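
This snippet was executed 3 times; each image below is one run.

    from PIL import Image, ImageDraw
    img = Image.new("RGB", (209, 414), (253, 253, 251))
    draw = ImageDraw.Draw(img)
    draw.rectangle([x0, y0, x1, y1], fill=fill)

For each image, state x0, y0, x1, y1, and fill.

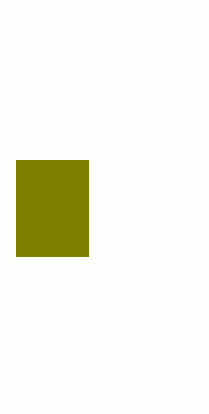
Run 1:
x0 = 16, y0 = 160, x1 = 88, y1 = 256, fill = 'olive'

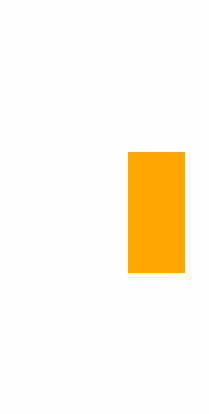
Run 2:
x0 = 128; y0 = 152; x1 = 184; y1 = 272; fill = 'orange'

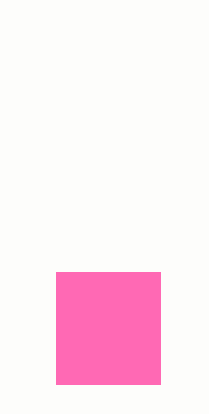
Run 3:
x0 = 56; y0 = 272; x1 = 160; y1 = 384; fill = 'hotpink'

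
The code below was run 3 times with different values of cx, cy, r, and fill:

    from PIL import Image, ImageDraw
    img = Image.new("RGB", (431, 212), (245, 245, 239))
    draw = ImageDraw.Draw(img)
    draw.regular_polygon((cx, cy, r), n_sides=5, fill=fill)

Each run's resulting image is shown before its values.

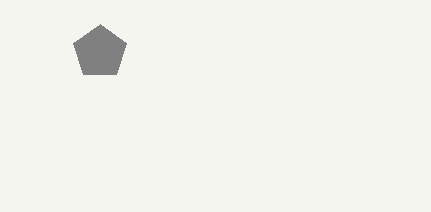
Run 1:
cx = 100
cy = 52
r = 28
fill = 'gray'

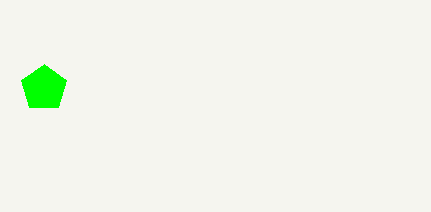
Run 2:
cx = 44; cy = 88; r = 24; fill = 'lime'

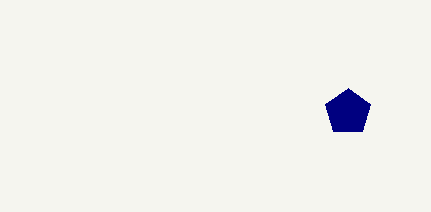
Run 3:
cx = 348, cy = 112, r = 24, fill = 'navy'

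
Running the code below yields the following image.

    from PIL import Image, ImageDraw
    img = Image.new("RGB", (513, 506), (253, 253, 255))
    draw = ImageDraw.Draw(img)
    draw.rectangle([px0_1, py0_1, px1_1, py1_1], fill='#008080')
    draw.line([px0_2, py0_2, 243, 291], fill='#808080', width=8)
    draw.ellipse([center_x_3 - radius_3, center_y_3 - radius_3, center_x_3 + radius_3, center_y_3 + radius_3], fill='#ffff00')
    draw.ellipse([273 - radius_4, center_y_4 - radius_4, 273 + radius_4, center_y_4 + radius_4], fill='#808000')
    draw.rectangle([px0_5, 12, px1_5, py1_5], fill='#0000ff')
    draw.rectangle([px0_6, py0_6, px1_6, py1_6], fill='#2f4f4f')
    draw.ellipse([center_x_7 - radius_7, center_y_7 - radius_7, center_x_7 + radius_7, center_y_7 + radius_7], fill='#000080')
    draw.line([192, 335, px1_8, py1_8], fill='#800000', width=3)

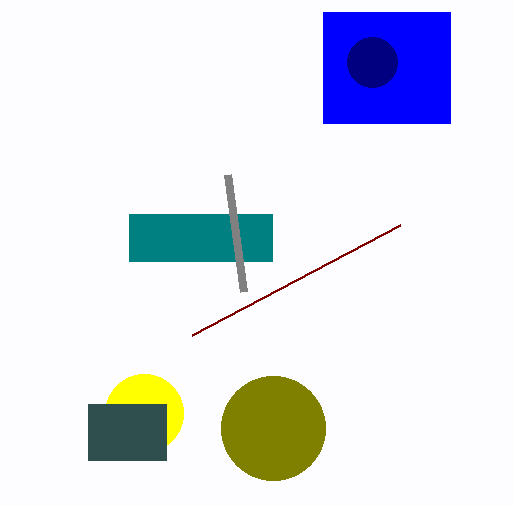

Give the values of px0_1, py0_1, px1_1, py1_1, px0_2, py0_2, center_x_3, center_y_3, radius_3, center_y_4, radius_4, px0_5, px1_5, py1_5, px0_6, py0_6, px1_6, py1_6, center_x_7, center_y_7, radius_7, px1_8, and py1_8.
px0_1 = 129
py0_1 = 214
px1_1 = 272
py1_1 = 261
px0_2 = 227
py0_2 = 174
center_x_3 = 144
center_y_3 = 413
radius_3 = 39
center_y_4 = 428
radius_4 = 52
px0_5 = 323
px1_5 = 450
py1_5 = 123
px0_6 = 88
py0_6 = 404
px1_6 = 166
py1_6 = 460
center_x_7 = 372
center_y_7 = 62
radius_7 = 25
px1_8 = 400
py1_8 = 225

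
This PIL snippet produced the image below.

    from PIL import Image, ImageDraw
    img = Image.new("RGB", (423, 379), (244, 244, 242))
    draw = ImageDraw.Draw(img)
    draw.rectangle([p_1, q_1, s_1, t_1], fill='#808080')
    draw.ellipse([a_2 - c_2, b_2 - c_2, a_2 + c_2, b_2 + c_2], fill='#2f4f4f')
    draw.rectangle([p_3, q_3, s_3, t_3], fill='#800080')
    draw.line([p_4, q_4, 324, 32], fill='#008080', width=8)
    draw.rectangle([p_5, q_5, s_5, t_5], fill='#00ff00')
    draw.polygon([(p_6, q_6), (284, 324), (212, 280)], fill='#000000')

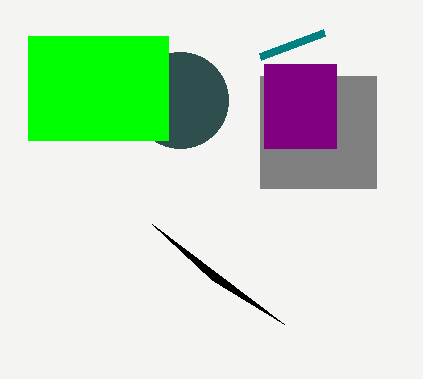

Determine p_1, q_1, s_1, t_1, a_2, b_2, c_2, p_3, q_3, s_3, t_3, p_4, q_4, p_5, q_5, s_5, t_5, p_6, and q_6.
p_1 = 260; q_1 = 76; s_1 = 376; t_1 = 188; a_2 = 180; b_2 = 100; c_2 = 48; p_3 = 264; q_3 = 64; s_3 = 336; t_3 = 148; p_4 = 260; q_4 = 56; p_5 = 28; q_5 = 36; s_5 = 168; t_5 = 140; p_6 = 152; q_6 = 224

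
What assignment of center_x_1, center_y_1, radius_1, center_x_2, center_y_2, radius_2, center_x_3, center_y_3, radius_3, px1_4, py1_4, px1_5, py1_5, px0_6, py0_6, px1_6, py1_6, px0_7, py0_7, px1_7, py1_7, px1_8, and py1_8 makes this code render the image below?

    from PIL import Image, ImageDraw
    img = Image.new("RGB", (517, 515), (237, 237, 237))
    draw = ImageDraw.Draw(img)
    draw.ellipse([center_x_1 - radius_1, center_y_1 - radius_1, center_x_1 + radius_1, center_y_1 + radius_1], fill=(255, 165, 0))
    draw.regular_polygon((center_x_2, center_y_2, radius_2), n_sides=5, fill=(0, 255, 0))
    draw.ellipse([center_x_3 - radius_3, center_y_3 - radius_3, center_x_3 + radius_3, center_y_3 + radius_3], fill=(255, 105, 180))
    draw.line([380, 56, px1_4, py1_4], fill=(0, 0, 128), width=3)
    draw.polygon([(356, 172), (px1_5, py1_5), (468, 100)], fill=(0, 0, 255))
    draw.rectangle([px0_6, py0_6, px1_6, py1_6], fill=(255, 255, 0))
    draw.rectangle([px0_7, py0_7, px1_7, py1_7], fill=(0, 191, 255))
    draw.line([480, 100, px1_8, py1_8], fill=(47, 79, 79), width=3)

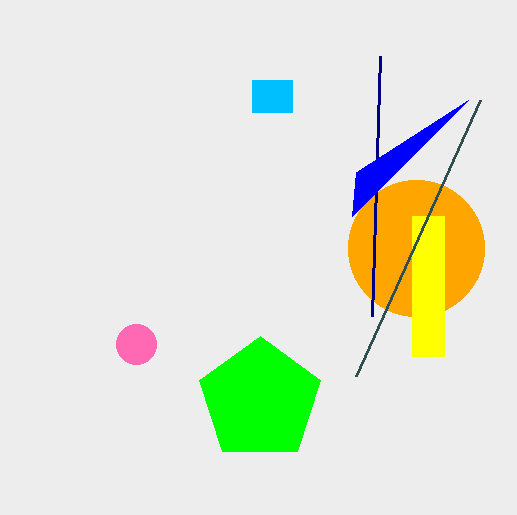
center_x_1 = 416
center_y_1 = 248
radius_1 = 68
center_x_2 = 260
center_y_2 = 400
radius_2 = 64
center_x_3 = 136
center_y_3 = 344
radius_3 = 20
px1_4 = 372
py1_4 = 316
px1_5 = 352
py1_5 = 216
px0_6 = 412
py0_6 = 216
px1_6 = 444
py1_6 = 356
px0_7 = 252
py0_7 = 80
px1_7 = 292
py1_7 = 112
px1_8 = 356
py1_8 = 376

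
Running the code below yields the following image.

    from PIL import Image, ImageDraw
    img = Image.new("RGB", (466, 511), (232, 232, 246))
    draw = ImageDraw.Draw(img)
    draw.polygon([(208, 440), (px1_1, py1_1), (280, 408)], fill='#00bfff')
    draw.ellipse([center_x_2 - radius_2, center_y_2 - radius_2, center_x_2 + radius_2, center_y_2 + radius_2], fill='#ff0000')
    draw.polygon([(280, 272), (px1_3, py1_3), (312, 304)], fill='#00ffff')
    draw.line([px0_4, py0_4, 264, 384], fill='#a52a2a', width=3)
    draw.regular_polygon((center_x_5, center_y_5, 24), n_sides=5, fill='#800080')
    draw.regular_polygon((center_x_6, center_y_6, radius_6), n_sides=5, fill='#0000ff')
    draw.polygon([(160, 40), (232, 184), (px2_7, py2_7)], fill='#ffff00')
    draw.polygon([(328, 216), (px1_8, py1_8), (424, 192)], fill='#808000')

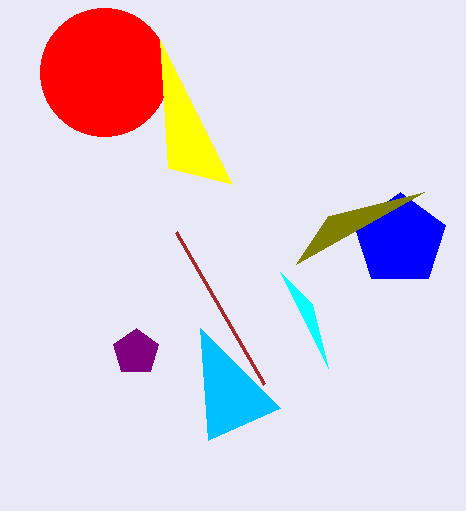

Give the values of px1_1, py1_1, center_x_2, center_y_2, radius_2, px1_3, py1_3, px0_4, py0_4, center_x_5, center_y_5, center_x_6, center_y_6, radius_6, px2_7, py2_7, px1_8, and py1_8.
px1_1 = 200, py1_1 = 328, center_x_2 = 104, center_y_2 = 72, radius_2 = 64, px1_3 = 328, py1_3 = 368, px0_4 = 176, py0_4 = 232, center_x_5 = 136, center_y_5 = 352, center_x_6 = 400, center_y_6 = 240, radius_6 = 48, px2_7 = 168, py2_7 = 168, px1_8 = 296, py1_8 = 264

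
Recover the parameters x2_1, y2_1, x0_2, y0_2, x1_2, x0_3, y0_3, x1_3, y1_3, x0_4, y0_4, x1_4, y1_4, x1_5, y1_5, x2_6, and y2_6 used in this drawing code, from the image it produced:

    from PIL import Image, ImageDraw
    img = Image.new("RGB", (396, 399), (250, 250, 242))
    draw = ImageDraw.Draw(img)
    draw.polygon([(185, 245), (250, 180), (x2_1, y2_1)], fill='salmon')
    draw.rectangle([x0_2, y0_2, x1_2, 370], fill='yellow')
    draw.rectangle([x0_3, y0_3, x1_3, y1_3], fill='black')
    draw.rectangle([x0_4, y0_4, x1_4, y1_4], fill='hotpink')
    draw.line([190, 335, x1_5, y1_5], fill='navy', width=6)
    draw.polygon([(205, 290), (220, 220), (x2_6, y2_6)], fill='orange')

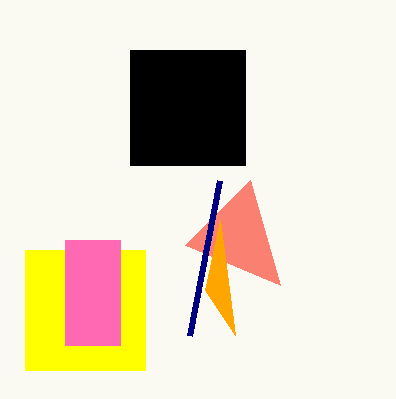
x2_1 = 280; y2_1 = 285; x0_2 = 25; y0_2 = 250; x1_2 = 145; x0_3 = 130; y0_3 = 50; x1_3 = 245; y1_3 = 165; x0_4 = 65; y0_4 = 240; x1_4 = 120; y1_4 = 345; x1_5 = 220; y1_5 = 180; x2_6 = 235; y2_6 = 335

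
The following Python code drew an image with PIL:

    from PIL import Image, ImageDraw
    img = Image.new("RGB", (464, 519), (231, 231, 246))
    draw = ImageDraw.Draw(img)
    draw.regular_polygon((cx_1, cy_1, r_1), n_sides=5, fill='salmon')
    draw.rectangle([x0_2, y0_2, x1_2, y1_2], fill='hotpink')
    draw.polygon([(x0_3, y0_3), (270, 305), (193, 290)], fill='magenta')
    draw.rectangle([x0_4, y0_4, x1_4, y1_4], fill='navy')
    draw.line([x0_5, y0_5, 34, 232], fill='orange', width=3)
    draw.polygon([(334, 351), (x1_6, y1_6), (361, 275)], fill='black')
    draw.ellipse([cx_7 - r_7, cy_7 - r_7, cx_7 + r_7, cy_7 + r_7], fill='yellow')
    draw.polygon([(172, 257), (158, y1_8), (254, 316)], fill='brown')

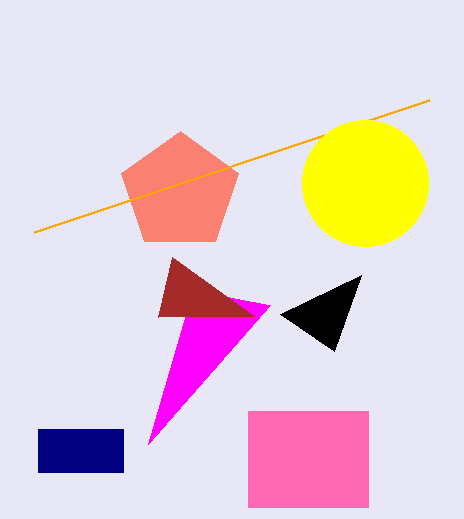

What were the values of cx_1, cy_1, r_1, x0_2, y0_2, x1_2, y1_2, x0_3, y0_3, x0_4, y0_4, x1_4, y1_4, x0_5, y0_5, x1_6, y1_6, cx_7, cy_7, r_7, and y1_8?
cx_1 = 180
cy_1 = 192
r_1 = 61
x0_2 = 248
y0_2 = 411
x1_2 = 368
y1_2 = 507
x0_3 = 148
y0_3 = 444
x0_4 = 38
y0_4 = 429
x1_4 = 123
y1_4 = 472
x0_5 = 429
y0_5 = 100
x1_6 = 280
y1_6 = 314
cx_7 = 365
cy_7 = 183
r_7 = 63
y1_8 = 317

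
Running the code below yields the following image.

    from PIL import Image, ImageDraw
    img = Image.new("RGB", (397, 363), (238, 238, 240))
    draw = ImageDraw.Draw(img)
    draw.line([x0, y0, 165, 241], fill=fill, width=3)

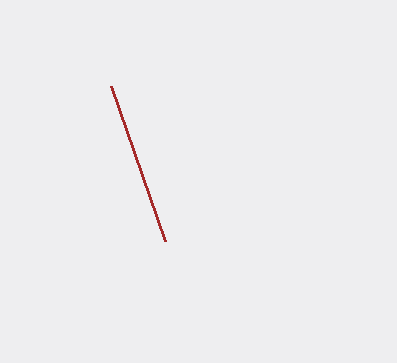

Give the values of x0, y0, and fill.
x0 = 111; y0 = 86; fill = 'brown'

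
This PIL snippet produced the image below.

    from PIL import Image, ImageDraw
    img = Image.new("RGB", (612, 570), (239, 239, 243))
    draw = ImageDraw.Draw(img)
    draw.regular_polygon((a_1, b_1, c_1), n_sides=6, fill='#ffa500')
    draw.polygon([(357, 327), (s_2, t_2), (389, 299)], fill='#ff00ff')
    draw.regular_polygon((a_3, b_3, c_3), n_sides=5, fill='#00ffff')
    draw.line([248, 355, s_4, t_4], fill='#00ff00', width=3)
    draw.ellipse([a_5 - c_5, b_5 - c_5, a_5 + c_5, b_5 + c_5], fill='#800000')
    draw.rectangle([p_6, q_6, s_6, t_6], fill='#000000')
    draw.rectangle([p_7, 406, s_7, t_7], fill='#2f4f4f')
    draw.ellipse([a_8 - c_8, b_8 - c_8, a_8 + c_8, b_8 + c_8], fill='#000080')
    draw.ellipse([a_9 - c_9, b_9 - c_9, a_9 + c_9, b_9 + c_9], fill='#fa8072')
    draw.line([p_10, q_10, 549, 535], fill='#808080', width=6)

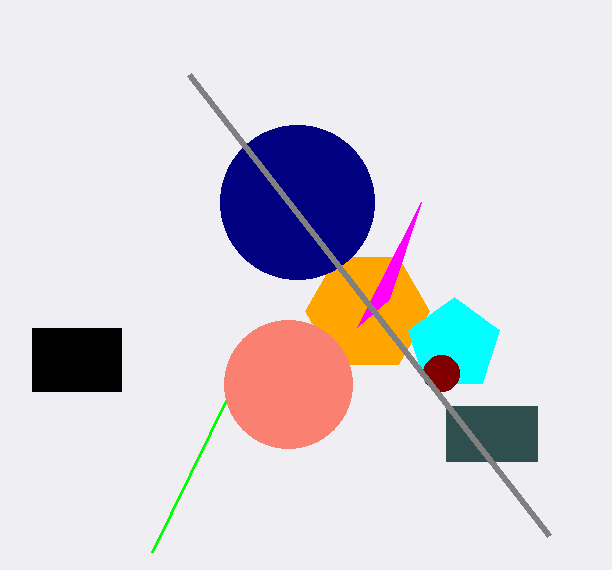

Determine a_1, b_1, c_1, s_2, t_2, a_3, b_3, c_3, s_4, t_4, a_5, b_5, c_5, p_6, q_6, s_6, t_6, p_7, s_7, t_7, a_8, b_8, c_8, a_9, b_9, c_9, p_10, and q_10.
a_1 = 367, b_1 = 311, c_1 = 62, s_2 = 421, t_2 = 202, a_3 = 454, b_3 = 345, c_3 = 48, s_4 = 152, t_4 = 552, a_5 = 441, b_5 = 373, c_5 = 18, p_6 = 32, q_6 = 328, s_6 = 121, t_6 = 391, p_7 = 446, s_7 = 537, t_7 = 461, a_8 = 297, b_8 = 202, c_8 = 77, a_9 = 288, b_9 = 384, c_9 = 64, p_10 = 189, q_10 = 74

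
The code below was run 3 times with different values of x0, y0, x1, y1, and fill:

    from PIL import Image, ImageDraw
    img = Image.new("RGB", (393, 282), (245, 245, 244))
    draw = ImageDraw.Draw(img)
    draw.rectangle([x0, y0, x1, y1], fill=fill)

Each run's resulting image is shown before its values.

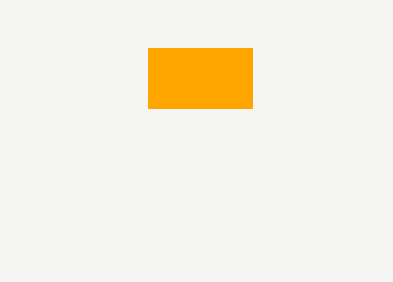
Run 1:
x0 = 148; y0 = 48; x1 = 252; y1 = 108; fill = 'orange'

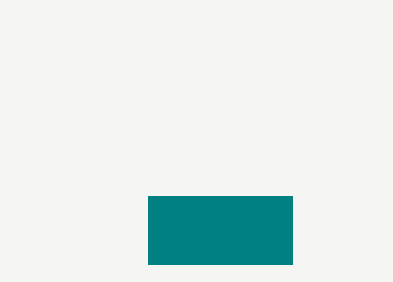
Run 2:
x0 = 148, y0 = 196, x1 = 292, y1 = 264, fill = 'teal'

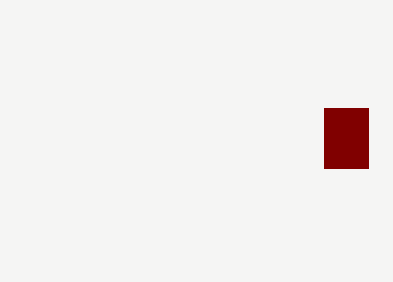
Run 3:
x0 = 324; y0 = 108; x1 = 368; y1 = 168; fill = 'maroon'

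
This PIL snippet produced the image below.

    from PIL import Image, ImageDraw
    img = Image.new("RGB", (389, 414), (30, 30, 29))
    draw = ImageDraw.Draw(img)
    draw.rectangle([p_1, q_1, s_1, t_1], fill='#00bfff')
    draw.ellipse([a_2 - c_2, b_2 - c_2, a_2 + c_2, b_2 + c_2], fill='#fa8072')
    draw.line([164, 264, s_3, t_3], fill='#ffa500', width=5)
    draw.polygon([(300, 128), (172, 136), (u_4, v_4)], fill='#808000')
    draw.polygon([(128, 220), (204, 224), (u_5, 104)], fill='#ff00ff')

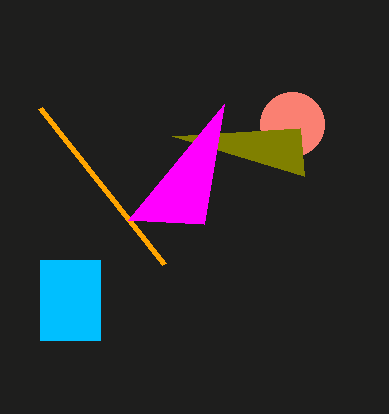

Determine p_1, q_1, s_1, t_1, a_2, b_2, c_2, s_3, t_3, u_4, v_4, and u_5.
p_1 = 40; q_1 = 260; s_1 = 100; t_1 = 340; a_2 = 292; b_2 = 124; c_2 = 32; s_3 = 40; t_3 = 108; u_4 = 304; v_4 = 176; u_5 = 224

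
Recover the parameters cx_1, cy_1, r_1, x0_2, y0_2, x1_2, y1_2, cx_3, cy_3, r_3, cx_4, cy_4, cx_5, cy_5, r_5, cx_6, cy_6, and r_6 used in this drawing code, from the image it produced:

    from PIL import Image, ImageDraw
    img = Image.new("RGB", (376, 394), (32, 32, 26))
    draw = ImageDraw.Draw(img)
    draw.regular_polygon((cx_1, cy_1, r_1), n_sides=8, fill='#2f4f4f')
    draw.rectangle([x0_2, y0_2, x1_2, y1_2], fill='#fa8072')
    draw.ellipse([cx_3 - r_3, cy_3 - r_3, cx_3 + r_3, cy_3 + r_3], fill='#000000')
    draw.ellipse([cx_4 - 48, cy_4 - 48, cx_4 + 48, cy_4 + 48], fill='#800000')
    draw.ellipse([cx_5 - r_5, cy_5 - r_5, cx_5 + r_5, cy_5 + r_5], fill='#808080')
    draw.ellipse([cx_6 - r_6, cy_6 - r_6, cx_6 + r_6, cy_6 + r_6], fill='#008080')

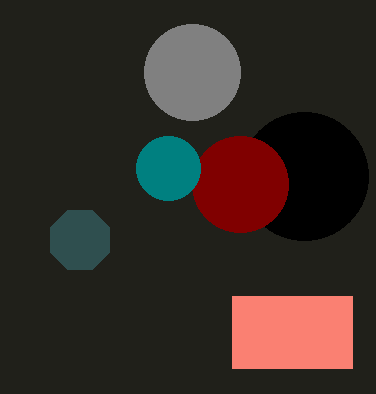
cx_1 = 80; cy_1 = 240; r_1 = 32; x0_2 = 232; y0_2 = 296; x1_2 = 352; y1_2 = 368; cx_3 = 304; cy_3 = 176; r_3 = 64; cx_4 = 240; cy_4 = 184; cx_5 = 192; cy_5 = 72; r_5 = 48; cx_6 = 168; cy_6 = 168; r_6 = 32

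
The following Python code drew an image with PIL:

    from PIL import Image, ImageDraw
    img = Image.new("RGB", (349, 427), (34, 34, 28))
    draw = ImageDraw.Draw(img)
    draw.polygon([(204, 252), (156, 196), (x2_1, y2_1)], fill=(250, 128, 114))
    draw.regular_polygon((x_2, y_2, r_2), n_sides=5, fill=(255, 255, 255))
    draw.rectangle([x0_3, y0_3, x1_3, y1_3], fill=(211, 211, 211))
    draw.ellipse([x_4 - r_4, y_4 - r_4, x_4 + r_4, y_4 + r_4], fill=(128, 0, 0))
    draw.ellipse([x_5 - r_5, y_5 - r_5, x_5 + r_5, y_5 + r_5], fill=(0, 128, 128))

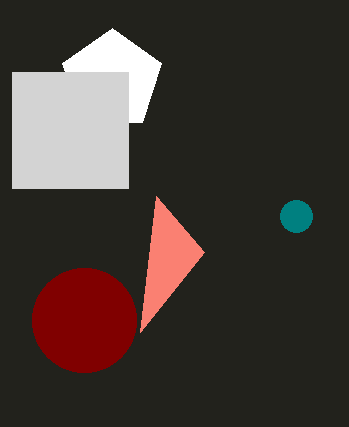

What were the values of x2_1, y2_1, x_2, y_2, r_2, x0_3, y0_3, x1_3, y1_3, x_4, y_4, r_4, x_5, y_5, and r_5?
x2_1 = 140, y2_1 = 332, x_2 = 112, y_2 = 80, r_2 = 52, x0_3 = 12, y0_3 = 72, x1_3 = 128, y1_3 = 188, x_4 = 84, y_4 = 320, r_4 = 52, x_5 = 296, y_5 = 216, r_5 = 16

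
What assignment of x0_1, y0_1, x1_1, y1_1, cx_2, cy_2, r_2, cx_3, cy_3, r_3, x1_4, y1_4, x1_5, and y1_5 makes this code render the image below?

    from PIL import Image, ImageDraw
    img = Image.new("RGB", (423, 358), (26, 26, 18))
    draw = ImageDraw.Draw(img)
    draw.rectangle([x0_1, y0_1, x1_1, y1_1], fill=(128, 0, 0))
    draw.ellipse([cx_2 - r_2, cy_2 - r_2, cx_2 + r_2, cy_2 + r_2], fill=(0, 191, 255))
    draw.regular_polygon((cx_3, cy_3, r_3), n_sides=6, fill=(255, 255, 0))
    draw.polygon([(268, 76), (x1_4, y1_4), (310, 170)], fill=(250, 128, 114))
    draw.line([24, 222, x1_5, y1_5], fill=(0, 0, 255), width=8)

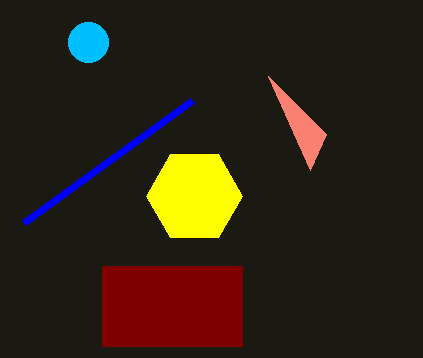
x0_1 = 102, y0_1 = 266, x1_1 = 242, y1_1 = 346, cx_2 = 88, cy_2 = 42, r_2 = 20, cx_3 = 194, cy_3 = 196, r_3 = 48, x1_4 = 326, y1_4 = 134, x1_5 = 192, y1_5 = 100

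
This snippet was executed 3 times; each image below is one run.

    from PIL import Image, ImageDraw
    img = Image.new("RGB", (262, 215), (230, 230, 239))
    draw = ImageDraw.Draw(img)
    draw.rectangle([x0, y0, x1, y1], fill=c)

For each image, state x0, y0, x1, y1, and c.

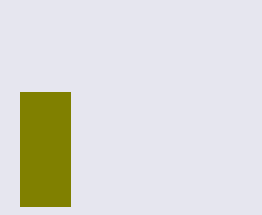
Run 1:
x0 = 20
y0 = 92
x1 = 70
y1 = 206
c = 'olive'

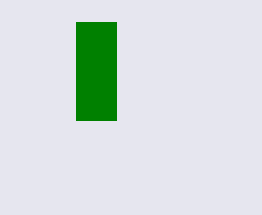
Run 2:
x0 = 76; y0 = 22; x1 = 116; y1 = 120; c = 'green'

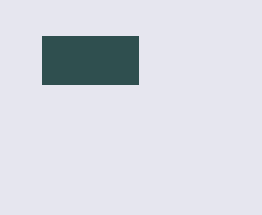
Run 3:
x0 = 42; y0 = 36; x1 = 138; y1 = 84; c = 'darkslategray'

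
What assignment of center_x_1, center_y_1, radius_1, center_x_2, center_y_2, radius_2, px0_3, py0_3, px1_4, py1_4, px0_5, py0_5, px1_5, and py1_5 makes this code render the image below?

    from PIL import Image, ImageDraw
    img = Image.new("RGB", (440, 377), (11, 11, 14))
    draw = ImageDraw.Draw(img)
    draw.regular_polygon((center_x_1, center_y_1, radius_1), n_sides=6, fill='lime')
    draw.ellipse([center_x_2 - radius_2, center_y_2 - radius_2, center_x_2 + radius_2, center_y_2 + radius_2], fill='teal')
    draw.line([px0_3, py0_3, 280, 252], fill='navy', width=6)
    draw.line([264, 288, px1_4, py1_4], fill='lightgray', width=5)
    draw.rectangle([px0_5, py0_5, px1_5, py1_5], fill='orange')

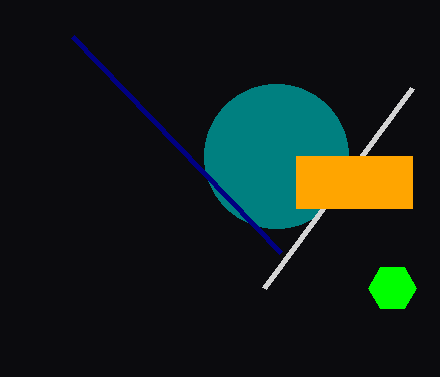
center_x_1 = 392
center_y_1 = 288
radius_1 = 24
center_x_2 = 276
center_y_2 = 156
radius_2 = 72
px0_3 = 72
py0_3 = 36
px1_4 = 412
py1_4 = 88
px0_5 = 296
py0_5 = 156
px1_5 = 412
py1_5 = 208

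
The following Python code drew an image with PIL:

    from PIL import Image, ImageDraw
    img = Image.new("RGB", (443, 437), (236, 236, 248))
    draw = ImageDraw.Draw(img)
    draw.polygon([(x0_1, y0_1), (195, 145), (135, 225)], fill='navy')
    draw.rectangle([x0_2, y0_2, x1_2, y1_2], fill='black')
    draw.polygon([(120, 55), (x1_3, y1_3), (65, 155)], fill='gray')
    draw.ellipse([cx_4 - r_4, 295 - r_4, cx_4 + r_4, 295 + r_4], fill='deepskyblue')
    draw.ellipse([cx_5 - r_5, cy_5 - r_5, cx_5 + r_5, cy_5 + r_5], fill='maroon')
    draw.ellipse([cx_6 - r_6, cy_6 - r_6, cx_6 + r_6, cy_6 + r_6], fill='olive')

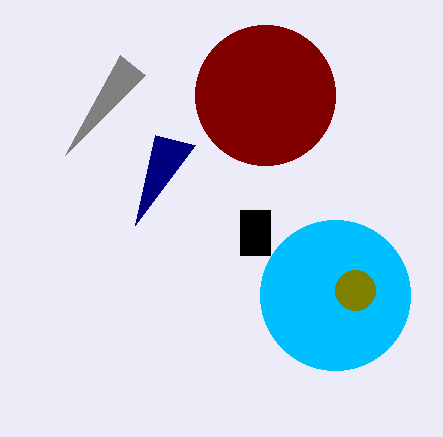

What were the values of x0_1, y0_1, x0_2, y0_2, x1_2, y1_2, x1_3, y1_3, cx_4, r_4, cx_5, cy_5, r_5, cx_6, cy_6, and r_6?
x0_1 = 155; y0_1 = 135; x0_2 = 240; y0_2 = 210; x1_2 = 270; y1_2 = 255; x1_3 = 145; y1_3 = 75; cx_4 = 335; r_4 = 75; cx_5 = 265; cy_5 = 95; r_5 = 70; cx_6 = 355; cy_6 = 290; r_6 = 20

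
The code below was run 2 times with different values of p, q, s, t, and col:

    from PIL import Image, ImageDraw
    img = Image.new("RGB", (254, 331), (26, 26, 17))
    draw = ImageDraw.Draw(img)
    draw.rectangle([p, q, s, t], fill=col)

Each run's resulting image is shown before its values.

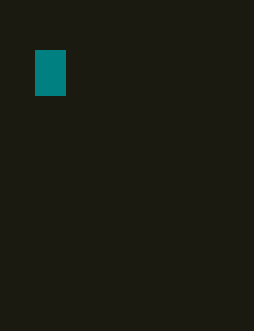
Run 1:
p = 35, q = 50, s = 65, t = 95, col = 'teal'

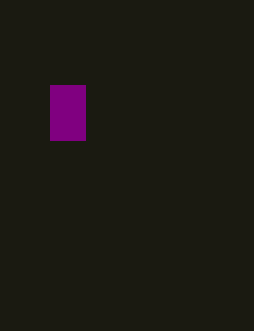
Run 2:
p = 50
q = 85
s = 85
t = 140
col = 'purple'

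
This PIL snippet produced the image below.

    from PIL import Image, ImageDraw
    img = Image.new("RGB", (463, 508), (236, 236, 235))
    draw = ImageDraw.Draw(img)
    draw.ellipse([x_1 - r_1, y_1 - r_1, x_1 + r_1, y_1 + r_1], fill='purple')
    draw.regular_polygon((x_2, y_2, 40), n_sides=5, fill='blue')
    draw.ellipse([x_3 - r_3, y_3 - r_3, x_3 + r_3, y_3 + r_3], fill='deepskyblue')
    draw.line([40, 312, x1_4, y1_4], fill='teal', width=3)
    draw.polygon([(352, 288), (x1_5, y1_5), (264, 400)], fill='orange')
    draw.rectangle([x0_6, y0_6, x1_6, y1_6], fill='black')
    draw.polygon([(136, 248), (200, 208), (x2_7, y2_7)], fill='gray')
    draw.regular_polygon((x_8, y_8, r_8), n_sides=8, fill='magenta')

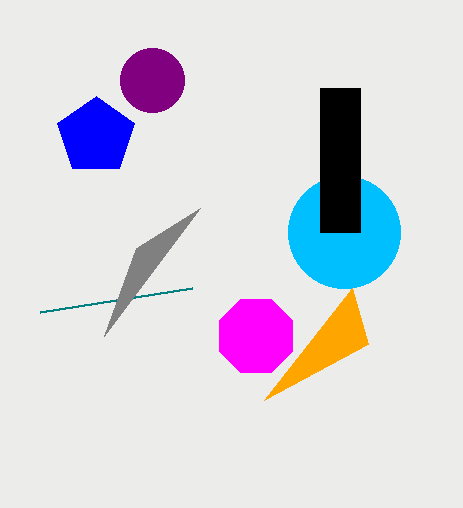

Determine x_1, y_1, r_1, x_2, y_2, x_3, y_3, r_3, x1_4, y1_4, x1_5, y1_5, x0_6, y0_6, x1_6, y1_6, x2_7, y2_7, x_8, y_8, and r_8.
x_1 = 152, y_1 = 80, r_1 = 32, x_2 = 96, y_2 = 136, x_3 = 344, y_3 = 232, r_3 = 56, x1_4 = 192, y1_4 = 288, x1_5 = 368, y1_5 = 344, x0_6 = 320, y0_6 = 88, x1_6 = 360, y1_6 = 232, x2_7 = 104, y2_7 = 336, x_8 = 256, y_8 = 336, r_8 = 40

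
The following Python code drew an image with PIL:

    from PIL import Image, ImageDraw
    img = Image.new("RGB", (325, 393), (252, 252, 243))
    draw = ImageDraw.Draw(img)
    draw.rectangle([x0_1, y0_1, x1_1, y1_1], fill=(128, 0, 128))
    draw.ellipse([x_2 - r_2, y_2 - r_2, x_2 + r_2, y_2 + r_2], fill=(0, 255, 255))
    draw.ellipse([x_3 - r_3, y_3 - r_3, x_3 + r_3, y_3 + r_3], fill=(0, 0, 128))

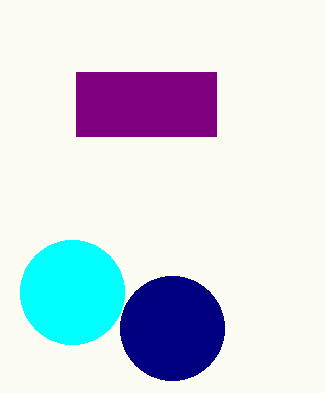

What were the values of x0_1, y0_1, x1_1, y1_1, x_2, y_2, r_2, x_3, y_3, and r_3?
x0_1 = 76
y0_1 = 72
x1_1 = 216
y1_1 = 136
x_2 = 72
y_2 = 292
r_2 = 52
x_3 = 172
y_3 = 328
r_3 = 52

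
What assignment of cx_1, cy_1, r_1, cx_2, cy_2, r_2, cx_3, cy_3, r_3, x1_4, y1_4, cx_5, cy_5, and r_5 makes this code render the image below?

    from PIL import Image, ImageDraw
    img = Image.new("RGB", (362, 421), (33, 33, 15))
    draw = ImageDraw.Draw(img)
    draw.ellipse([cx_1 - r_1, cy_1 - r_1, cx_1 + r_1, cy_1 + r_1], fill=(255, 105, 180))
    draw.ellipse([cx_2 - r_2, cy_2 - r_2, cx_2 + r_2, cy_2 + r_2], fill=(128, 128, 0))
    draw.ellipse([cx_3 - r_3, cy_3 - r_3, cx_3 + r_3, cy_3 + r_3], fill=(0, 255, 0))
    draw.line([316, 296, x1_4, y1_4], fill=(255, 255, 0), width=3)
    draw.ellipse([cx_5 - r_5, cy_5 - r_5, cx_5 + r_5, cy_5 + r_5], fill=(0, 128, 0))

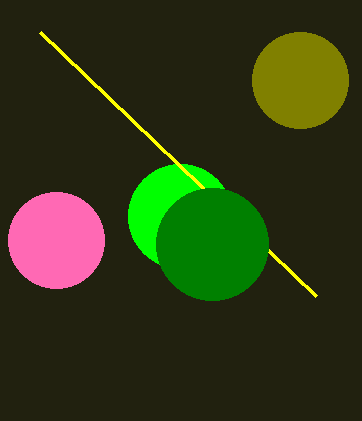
cx_1 = 56
cy_1 = 240
r_1 = 48
cx_2 = 300
cy_2 = 80
r_2 = 48
cx_3 = 180
cy_3 = 216
r_3 = 52
x1_4 = 40
y1_4 = 32
cx_5 = 212
cy_5 = 244
r_5 = 56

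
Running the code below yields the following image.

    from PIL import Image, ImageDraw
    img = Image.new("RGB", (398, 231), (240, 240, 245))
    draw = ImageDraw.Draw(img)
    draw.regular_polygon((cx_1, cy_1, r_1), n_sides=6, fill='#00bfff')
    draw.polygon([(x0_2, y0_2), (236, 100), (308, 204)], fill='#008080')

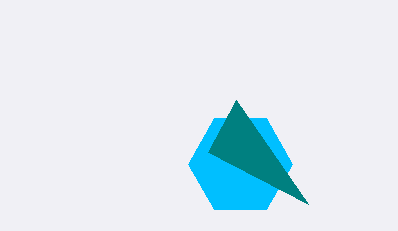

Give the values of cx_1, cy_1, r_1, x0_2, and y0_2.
cx_1 = 240, cy_1 = 164, r_1 = 52, x0_2 = 208, y0_2 = 152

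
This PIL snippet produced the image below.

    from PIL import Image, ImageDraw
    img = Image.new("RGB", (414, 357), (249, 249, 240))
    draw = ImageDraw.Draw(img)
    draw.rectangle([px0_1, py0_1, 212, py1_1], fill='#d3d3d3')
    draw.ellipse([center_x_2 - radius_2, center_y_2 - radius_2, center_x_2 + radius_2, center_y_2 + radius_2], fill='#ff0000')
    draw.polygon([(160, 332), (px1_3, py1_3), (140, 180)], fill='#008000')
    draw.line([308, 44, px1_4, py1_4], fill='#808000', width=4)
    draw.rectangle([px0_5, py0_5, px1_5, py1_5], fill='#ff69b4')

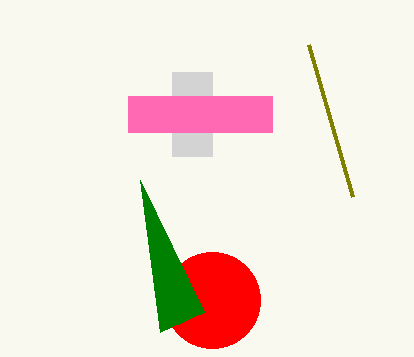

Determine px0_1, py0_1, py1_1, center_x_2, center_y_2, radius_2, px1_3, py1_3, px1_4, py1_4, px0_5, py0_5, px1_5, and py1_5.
px0_1 = 172, py0_1 = 72, py1_1 = 156, center_x_2 = 212, center_y_2 = 300, radius_2 = 48, px1_3 = 204, py1_3 = 312, px1_4 = 352, py1_4 = 196, px0_5 = 128, py0_5 = 96, px1_5 = 272, py1_5 = 132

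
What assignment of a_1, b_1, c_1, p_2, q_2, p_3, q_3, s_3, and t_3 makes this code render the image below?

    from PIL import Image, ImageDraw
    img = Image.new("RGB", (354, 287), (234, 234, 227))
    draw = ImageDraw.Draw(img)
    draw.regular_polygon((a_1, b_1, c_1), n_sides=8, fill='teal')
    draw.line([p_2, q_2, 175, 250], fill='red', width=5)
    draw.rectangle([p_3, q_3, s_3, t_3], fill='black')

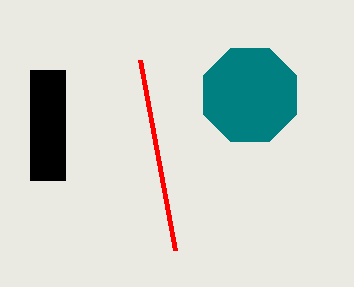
a_1 = 250; b_1 = 95; c_1 = 50; p_2 = 140; q_2 = 60; p_3 = 30; q_3 = 70; s_3 = 65; t_3 = 180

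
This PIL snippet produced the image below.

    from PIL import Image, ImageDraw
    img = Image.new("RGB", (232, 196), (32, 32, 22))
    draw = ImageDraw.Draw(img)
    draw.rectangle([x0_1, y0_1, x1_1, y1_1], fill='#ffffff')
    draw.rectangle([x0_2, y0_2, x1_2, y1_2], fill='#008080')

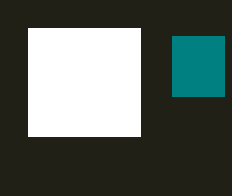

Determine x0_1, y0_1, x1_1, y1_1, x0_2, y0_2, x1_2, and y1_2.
x0_1 = 28
y0_1 = 28
x1_1 = 140
y1_1 = 136
x0_2 = 172
y0_2 = 36
x1_2 = 224
y1_2 = 96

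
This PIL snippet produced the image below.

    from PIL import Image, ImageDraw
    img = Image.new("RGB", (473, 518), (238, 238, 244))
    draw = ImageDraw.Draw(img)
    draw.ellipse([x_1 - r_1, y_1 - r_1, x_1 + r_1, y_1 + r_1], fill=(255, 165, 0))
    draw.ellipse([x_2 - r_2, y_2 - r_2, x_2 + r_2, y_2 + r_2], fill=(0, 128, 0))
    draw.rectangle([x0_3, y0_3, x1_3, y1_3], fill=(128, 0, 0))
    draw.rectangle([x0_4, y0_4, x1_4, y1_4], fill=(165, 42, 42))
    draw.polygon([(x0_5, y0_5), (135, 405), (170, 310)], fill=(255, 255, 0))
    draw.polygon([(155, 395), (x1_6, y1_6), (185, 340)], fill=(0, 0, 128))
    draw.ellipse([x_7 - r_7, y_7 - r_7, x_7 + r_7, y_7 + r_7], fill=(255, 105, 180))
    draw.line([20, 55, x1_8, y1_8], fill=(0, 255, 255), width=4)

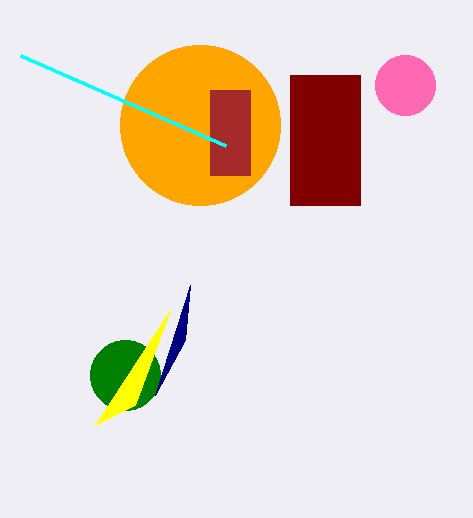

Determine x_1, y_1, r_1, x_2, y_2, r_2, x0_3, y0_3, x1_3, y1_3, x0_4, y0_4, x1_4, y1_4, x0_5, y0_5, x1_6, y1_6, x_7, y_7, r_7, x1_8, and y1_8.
x_1 = 200; y_1 = 125; r_1 = 80; x_2 = 125; y_2 = 375; r_2 = 35; x0_3 = 290; y0_3 = 75; x1_3 = 360; y1_3 = 205; x0_4 = 210; y0_4 = 90; x1_4 = 250; y1_4 = 175; x0_5 = 95; y0_5 = 425; x1_6 = 190; y1_6 = 285; x_7 = 405; y_7 = 85; r_7 = 30; x1_8 = 225; y1_8 = 145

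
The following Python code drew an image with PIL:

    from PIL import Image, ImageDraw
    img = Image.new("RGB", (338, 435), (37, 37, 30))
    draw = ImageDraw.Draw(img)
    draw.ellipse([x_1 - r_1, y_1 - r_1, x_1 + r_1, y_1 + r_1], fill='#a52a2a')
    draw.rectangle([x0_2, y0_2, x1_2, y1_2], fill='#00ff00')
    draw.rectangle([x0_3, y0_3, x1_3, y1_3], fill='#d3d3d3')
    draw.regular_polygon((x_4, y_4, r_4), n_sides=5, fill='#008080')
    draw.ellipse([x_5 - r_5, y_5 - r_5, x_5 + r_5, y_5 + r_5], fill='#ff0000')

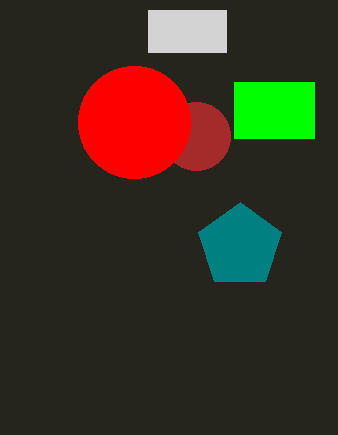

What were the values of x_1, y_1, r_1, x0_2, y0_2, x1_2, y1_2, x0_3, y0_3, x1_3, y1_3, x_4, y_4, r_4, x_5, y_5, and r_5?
x_1 = 196, y_1 = 136, r_1 = 34, x0_2 = 234, y0_2 = 82, x1_2 = 314, y1_2 = 138, x0_3 = 148, y0_3 = 10, x1_3 = 226, y1_3 = 52, x_4 = 240, y_4 = 246, r_4 = 44, x_5 = 134, y_5 = 122, r_5 = 56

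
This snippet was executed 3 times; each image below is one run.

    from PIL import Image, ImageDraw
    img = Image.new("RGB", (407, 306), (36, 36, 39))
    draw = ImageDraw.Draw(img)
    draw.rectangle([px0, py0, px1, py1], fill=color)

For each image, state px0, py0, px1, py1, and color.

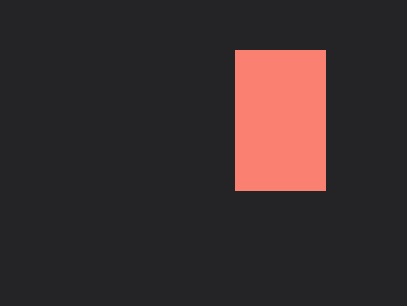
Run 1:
px0 = 235, py0 = 50, px1 = 325, py1 = 190, color = 'salmon'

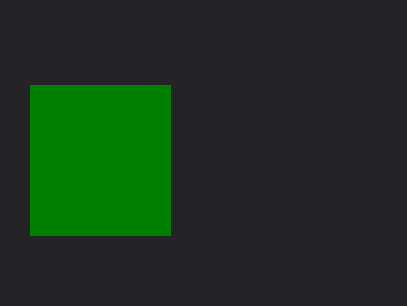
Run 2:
px0 = 30
py0 = 85
px1 = 170
py1 = 235
color = 'green'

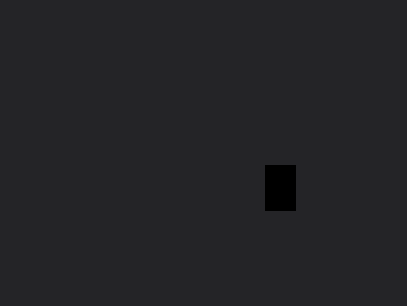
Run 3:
px0 = 265, py0 = 165, px1 = 295, py1 = 210, color = 'black'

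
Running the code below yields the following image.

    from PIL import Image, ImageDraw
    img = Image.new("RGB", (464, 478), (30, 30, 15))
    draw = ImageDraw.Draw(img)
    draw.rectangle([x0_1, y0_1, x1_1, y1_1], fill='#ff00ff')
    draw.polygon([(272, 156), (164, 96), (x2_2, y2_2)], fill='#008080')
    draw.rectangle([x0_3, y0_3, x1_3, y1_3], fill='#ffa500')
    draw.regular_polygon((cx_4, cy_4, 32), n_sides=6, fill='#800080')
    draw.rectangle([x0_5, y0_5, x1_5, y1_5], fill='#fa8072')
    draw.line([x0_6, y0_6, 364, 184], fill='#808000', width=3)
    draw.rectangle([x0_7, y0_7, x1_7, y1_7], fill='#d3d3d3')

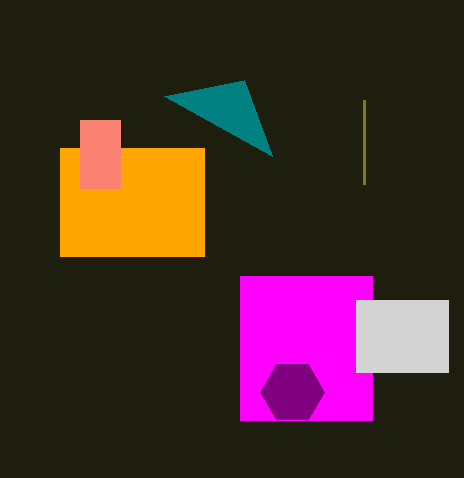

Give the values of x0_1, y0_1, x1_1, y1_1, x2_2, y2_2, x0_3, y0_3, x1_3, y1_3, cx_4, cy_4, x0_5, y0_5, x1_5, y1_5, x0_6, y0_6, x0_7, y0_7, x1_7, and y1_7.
x0_1 = 240; y0_1 = 276; x1_1 = 372; y1_1 = 420; x2_2 = 244; y2_2 = 80; x0_3 = 60; y0_3 = 148; x1_3 = 204; y1_3 = 256; cx_4 = 292; cy_4 = 392; x0_5 = 80; y0_5 = 120; x1_5 = 120; y1_5 = 188; x0_6 = 364; y0_6 = 100; x0_7 = 356; y0_7 = 300; x1_7 = 448; y1_7 = 372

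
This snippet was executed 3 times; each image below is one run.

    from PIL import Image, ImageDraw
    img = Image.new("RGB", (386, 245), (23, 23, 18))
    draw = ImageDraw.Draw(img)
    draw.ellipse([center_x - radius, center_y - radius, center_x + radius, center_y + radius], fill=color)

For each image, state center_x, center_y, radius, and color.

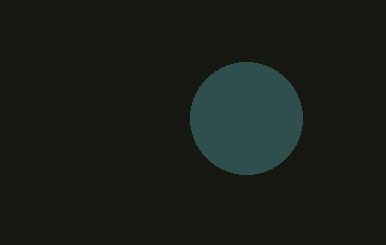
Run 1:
center_x = 246
center_y = 118
radius = 56
color = 'darkslategray'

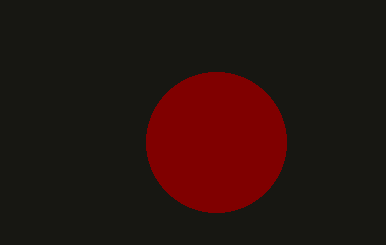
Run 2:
center_x = 216
center_y = 142
radius = 70
color = 'maroon'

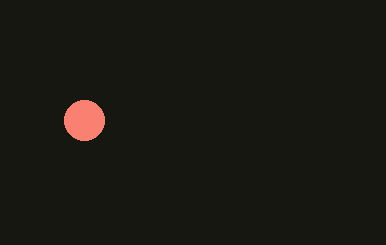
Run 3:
center_x = 84, center_y = 120, radius = 20, color = 'salmon'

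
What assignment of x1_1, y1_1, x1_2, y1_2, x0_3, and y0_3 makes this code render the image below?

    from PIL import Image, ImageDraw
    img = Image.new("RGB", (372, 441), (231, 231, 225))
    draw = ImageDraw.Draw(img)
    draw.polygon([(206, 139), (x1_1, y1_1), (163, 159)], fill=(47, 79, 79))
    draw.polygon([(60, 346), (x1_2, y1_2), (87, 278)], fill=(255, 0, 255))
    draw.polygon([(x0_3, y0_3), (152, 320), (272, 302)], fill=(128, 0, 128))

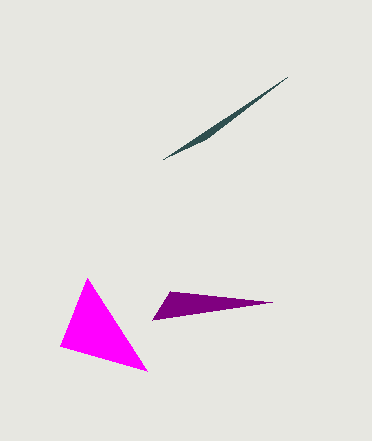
x1_1 = 287
y1_1 = 77
x1_2 = 147
y1_2 = 371
x0_3 = 170
y0_3 = 291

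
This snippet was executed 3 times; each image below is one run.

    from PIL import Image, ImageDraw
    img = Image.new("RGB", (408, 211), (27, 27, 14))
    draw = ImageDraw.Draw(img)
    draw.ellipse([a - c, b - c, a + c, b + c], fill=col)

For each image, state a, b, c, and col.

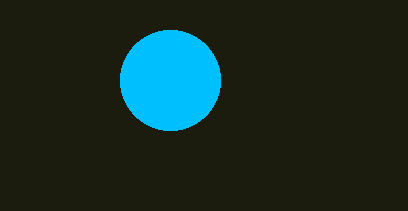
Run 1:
a = 170
b = 80
c = 50
col = 'deepskyblue'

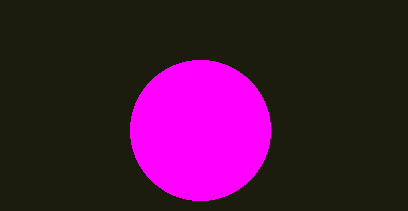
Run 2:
a = 200; b = 130; c = 70; col = 'magenta'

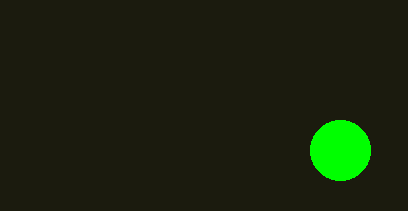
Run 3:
a = 340; b = 150; c = 30; col = 'lime'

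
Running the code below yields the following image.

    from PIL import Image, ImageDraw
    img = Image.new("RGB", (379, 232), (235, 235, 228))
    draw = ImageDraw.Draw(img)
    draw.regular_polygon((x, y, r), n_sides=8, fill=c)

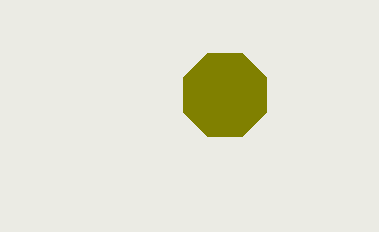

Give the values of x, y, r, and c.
x = 225; y = 95; r = 45; c = 'olive'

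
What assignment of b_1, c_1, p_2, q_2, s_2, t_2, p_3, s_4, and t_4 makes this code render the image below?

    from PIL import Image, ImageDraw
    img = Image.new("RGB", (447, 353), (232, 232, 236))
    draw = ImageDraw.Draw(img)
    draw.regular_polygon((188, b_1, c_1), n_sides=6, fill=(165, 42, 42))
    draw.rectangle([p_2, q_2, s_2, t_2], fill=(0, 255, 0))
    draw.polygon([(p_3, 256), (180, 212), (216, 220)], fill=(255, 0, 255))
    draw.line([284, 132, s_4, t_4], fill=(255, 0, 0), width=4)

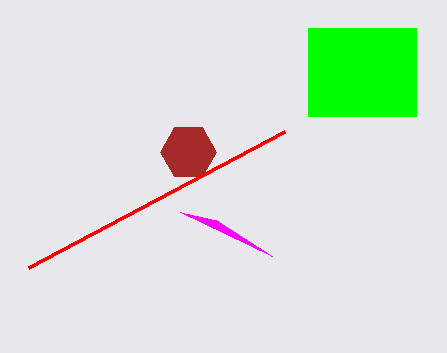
b_1 = 152; c_1 = 28; p_2 = 308; q_2 = 28; s_2 = 416; t_2 = 116; p_3 = 272; s_4 = 28; t_4 = 268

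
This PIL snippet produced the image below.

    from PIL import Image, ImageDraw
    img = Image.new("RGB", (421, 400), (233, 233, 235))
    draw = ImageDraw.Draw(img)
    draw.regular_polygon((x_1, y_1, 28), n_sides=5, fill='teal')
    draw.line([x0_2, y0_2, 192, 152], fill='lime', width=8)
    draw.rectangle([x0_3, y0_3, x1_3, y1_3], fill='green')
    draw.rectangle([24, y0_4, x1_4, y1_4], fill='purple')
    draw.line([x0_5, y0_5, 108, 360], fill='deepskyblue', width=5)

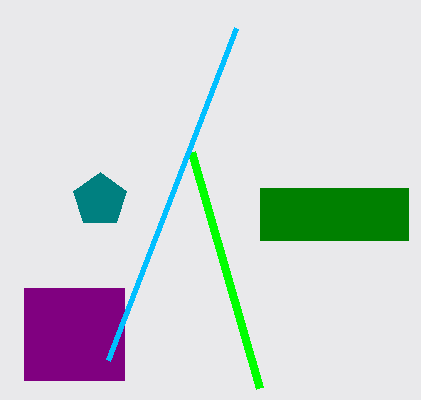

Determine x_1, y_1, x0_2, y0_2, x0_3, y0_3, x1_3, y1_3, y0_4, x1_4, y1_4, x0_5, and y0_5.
x_1 = 100
y_1 = 200
x0_2 = 260
y0_2 = 388
x0_3 = 260
y0_3 = 188
x1_3 = 408
y1_3 = 240
y0_4 = 288
x1_4 = 124
y1_4 = 380
x0_5 = 236
y0_5 = 28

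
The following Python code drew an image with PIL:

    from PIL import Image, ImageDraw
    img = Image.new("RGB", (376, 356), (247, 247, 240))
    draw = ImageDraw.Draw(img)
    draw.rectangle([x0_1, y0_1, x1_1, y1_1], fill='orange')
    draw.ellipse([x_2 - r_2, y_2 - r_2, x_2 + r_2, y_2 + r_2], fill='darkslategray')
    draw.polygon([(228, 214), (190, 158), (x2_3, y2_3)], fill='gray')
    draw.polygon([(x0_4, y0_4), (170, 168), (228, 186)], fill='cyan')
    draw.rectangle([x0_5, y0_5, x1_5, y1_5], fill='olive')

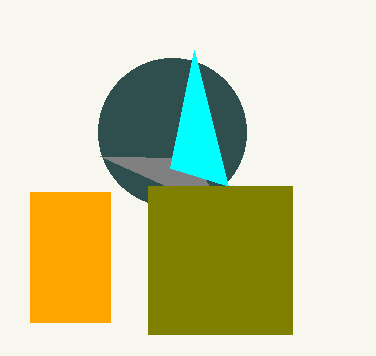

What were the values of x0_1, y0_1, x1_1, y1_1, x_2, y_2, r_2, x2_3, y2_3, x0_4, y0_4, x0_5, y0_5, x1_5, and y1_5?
x0_1 = 30; y0_1 = 192; x1_1 = 110; y1_1 = 322; x_2 = 172; y_2 = 132; r_2 = 74; x2_3 = 100; y2_3 = 156; x0_4 = 194; y0_4 = 50; x0_5 = 148; y0_5 = 186; x1_5 = 292; y1_5 = 334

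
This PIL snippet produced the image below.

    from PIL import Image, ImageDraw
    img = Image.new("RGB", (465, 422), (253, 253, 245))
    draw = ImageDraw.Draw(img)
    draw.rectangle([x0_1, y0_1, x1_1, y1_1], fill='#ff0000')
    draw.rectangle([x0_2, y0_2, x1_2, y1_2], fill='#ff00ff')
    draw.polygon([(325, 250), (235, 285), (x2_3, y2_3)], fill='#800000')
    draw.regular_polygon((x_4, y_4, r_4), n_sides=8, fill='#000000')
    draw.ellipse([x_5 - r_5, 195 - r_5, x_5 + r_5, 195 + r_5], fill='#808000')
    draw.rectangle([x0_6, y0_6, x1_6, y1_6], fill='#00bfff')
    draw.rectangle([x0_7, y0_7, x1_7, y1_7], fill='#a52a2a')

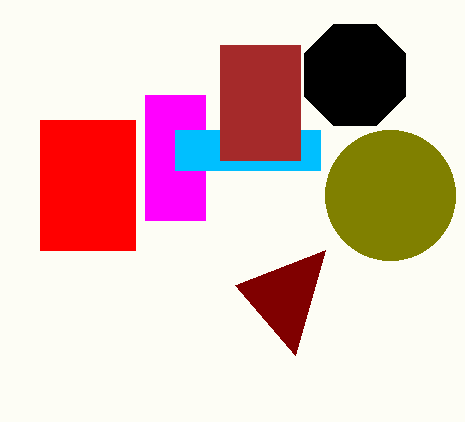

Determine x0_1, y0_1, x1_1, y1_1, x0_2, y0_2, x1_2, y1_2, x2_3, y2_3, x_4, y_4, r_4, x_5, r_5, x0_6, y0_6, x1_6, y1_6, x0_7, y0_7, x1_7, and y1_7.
x0_1 = 40
y0_1 = 120
x1_1 = 135
y1_1 = 250
x0_2 = 145
y0_2 = 95
x1_2 = 205
y1_2 = 220
x2_3 = 295
y2_3 = 355
x_4 = 355
y_4 = 75
r_4 = 55
x_5 = 390
r_5 = 65
x0_6 = 175
y0_6 = 130
x1_6 = 320
y1_6 = 170
x0_7 = 220
y0_7 = 45
x1_7 = 300
y1_7 = 160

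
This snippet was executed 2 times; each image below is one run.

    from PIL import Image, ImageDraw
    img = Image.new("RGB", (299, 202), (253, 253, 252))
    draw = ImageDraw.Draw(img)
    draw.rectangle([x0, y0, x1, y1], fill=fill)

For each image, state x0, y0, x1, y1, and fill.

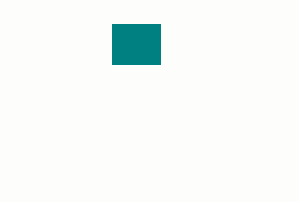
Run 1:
x0 = 112
y0 = 24
x1 = 160
y1 = 64
fill = 'teal'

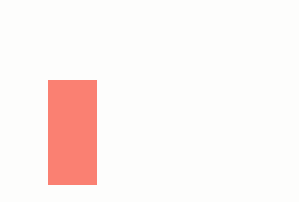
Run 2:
x0 = 48, y0 = 80, x1 = 96, y1 = 184, fill = 'salmon'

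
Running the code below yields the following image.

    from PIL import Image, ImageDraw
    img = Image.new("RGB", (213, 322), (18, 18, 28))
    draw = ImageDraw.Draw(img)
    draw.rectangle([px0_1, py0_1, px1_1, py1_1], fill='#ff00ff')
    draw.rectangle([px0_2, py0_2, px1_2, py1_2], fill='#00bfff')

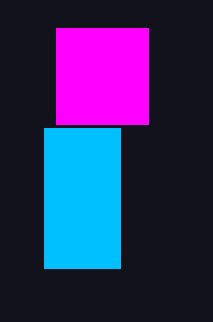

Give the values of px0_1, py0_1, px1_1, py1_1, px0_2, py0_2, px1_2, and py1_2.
px0_1 = 56
py0_1 = 28
px1_1 = 148
py1_1 = 124
px0_2 = 44
py0_2 = 128
px1_2 = 120
py1_2 = 268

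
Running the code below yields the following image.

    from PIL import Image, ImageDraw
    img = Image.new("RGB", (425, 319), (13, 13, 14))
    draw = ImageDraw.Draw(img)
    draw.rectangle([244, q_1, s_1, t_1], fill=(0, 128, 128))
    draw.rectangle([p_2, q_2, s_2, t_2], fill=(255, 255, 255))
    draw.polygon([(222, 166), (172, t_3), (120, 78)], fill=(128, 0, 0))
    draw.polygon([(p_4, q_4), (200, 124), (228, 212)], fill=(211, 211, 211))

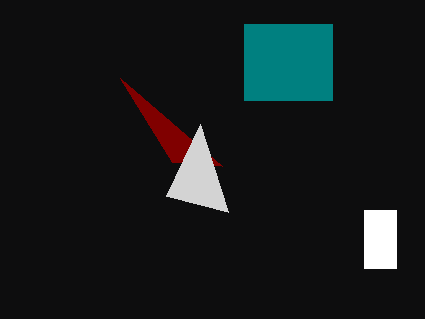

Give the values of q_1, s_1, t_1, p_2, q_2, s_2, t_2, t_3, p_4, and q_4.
q_1 = 24, s_1 = 332, t_1 = 100, p_2 = 364, q_2 = 210, s_2 = 396, t_2 = 268, t_3 = 162, p_4 = 166, q_4 = 196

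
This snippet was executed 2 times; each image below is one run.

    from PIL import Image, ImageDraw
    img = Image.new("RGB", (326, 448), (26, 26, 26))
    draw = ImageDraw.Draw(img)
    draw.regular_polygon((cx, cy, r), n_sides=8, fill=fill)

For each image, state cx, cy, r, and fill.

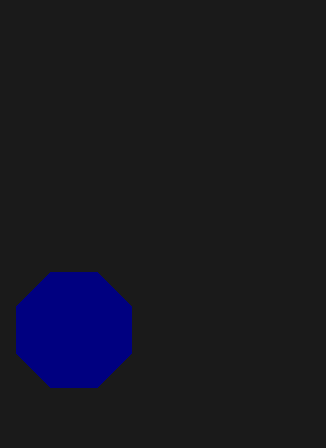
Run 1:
cx = 74, cy = 330, r = 62, fill = 'navy'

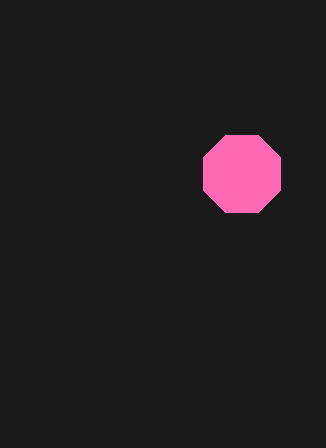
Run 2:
cx = 242
cy = 174
r = 42
fill = 'hotpink'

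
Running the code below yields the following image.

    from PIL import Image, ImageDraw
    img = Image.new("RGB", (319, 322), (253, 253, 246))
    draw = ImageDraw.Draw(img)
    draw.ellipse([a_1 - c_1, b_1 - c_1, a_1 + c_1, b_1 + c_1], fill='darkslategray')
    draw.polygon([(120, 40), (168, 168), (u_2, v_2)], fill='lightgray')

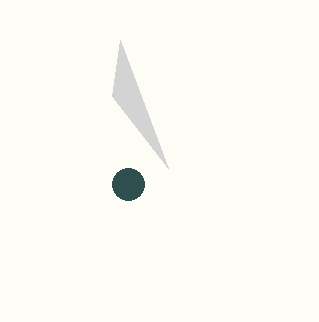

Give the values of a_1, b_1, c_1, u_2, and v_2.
a_1 = 128; b_1 = 184; c_1 = 16; u_2 = 112; v_2 = 96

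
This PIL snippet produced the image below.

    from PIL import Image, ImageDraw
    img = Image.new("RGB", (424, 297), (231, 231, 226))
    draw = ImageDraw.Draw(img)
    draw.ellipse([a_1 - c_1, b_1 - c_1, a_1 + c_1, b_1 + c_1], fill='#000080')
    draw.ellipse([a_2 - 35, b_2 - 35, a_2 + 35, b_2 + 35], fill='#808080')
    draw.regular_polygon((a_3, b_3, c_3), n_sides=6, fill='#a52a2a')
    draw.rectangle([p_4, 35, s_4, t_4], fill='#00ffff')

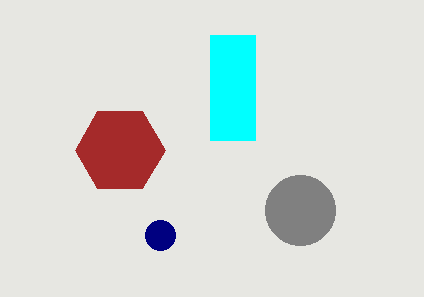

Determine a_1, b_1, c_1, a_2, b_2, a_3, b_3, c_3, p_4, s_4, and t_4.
a_1 = 160
b_1 = 235
c_1 = 15
a_2 = 300
b_2 = 210
a_3 = 120
b_3 = 150
c_3 = 45
p_4 = 210
s_4 = 255
t_4 = 140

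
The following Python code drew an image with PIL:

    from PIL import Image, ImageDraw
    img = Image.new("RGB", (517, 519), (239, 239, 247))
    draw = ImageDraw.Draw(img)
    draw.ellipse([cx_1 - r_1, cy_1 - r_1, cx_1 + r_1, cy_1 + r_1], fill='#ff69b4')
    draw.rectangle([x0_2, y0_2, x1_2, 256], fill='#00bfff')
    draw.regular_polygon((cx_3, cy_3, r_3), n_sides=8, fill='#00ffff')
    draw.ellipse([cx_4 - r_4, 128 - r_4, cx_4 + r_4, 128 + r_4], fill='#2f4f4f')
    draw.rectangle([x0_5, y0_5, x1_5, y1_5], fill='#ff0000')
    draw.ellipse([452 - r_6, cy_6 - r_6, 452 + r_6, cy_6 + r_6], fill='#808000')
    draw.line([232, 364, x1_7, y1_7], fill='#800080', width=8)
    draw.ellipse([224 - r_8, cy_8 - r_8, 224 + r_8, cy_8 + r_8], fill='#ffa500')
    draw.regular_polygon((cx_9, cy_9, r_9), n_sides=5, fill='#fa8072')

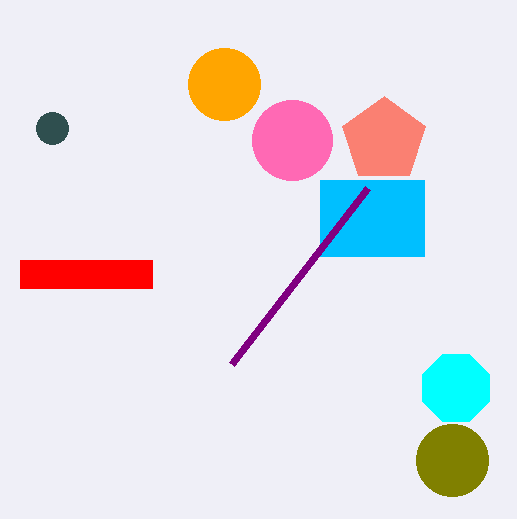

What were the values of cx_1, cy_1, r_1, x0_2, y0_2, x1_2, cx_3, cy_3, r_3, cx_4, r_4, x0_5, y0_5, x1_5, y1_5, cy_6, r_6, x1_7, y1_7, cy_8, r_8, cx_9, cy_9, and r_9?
cx_1 = 292, cy_1 = 140, r_1 = 40, x0_2 = 320, y0_2 = 180, x1_2 = 424, cx_3 = 456, cy_3 = 388, r_3 = 36, cx_4 = 52, r_4 = 16, x0_5 = 20, y0_5 = 260, x1_5 = 152, y1_5 = 288, cy_6 = 460, r_6 = 36, x1_7 = 368, y1_7 = 188, cy_8 = 84, r_8 = 36, cx_9 = 384, cy_9 = 140, r_9 = 44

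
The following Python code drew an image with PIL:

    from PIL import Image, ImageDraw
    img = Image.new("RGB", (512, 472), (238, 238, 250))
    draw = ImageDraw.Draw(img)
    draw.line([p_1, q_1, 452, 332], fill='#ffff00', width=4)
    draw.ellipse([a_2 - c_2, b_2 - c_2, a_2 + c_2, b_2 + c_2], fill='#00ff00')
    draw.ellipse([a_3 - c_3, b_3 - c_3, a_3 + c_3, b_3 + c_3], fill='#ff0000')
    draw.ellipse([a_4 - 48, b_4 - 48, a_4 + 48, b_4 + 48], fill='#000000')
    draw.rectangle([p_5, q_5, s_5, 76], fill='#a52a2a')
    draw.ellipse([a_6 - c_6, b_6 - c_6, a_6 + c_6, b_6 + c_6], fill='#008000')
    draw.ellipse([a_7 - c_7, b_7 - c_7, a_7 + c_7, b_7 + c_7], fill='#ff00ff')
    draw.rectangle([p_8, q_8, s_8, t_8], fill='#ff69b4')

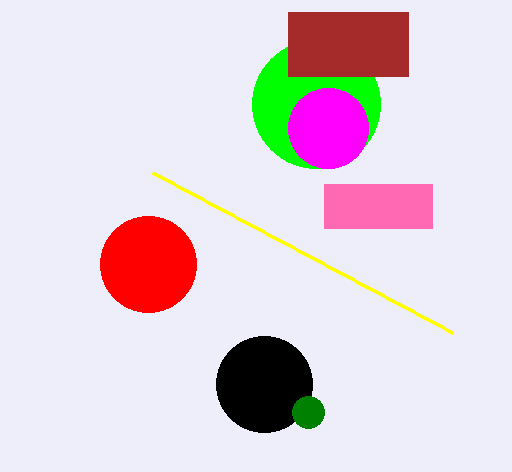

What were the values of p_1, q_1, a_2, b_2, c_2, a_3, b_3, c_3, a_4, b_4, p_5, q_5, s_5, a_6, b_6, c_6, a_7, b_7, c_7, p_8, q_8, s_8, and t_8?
p_1 = 152; q_1 = 172; a_2 = 316; b_2 = 104; c_2 = 64; a_3 = 148; b_3 = 264; c_3 = 48; a_4 = 264; b_4 = 384; p_5 = 288; q_5 = 12; s_5 = 408; a_6 = 308; b_6 = 412; c_6 = 16; a_7 = 328; b_7 = 128; c_7 = 40; p_8 = 324; q_8 = 184; s_8 = 432; t_8 = 228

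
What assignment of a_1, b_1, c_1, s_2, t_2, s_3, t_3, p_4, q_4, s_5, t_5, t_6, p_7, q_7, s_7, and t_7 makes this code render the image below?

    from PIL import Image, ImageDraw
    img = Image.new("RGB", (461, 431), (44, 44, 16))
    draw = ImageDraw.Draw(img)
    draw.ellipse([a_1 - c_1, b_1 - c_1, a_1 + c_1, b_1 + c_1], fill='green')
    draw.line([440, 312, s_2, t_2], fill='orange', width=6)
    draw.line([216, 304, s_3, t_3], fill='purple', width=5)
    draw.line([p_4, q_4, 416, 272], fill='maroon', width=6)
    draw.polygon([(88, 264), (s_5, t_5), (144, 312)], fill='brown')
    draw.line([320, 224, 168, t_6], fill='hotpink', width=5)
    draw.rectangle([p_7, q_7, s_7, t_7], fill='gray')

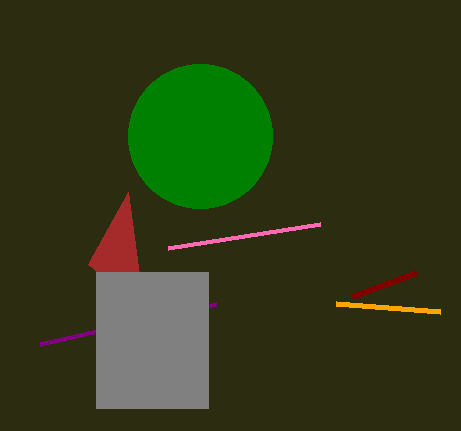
a_1 = 200; b_1 = 136; c_1 = 72; s_2 = 336; t_2 = 304; s_3 = 40; t_3 = 344; p_4 = 352; q_4 = 296; s_5 = 128; t_5 = 192; t_6 = 248; p_7 = 96; q_7 = 272; s_7 = 208; t_7 = 408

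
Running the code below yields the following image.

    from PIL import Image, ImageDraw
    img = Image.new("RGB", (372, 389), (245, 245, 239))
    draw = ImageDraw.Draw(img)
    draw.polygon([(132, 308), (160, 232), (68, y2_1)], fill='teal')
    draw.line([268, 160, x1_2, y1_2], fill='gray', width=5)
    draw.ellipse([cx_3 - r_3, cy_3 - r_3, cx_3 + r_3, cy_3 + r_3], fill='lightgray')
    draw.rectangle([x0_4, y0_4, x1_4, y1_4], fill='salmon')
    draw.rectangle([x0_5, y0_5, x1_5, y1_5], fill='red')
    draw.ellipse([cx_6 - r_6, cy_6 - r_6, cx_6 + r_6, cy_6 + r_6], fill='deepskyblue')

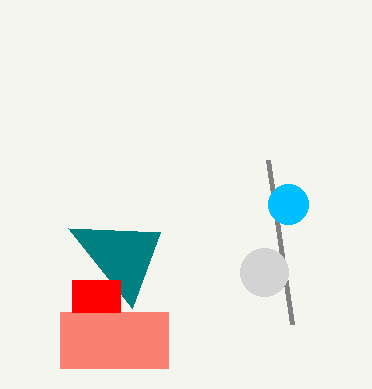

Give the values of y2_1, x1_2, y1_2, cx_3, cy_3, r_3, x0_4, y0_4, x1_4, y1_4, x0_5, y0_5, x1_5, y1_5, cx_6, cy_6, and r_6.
y2_1 = 228; x1_2 = 292; y1_2 = 324; cx_3 = 264; cy_3 = 272; r_3 = 24; x0_4 = 60; y0_4 = 312; x1_4 = 168; y1_4 = 368; x0_5 = 72; y0_5 = 280; x1_5 = 120; y1_5 = 312; cx_6 = 288; cy_6 = 204; r_6 = 20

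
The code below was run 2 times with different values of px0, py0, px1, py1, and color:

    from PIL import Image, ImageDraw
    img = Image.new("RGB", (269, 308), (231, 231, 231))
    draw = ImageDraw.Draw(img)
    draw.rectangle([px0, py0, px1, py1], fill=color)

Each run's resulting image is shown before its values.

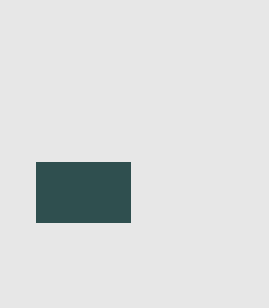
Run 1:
px0 = 36; py0 = 162; px1 = 130; py1 = 222; color = 'darkslategray'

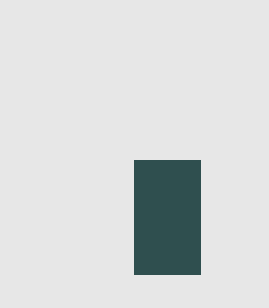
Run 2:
px0 = 134, py0 = 160, px1 = 200, py1 = 274, color = 'darkslategray'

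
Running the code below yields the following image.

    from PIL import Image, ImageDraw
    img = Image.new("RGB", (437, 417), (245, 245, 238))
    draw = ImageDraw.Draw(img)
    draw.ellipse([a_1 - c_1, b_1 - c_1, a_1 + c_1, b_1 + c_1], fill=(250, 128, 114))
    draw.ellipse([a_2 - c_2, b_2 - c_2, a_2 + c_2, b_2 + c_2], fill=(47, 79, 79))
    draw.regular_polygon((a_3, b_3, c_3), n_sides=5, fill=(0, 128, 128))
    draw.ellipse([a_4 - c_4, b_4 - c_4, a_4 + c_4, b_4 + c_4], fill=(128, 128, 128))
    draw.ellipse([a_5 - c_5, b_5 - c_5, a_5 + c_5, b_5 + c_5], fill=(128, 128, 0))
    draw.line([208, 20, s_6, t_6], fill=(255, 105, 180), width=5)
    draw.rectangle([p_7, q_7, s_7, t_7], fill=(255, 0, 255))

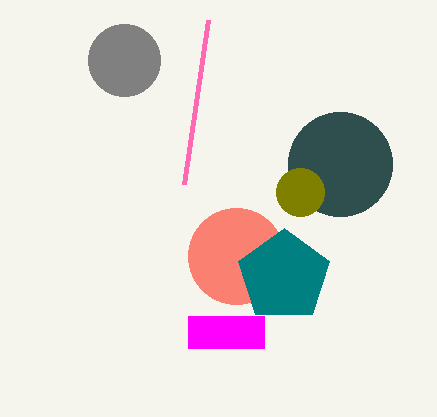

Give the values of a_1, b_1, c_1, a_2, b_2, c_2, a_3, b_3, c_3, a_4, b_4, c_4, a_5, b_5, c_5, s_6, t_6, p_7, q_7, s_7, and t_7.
a_1 = 236; b_1 = 256; c_1 = 48; a_2 = 340; b_2 = 164; c_2 = 52; a_3 = 284; b_3 = 276; c_3 = 48; a_4 = 124; b_4 = 60; c_4 = 36; a_5 = 300; b_5 = 192; c_5 = 24; s_6 = 184; t_6 = 184; p_7 = 188; q_7 = 316; s_7 = 264; t_7 = 348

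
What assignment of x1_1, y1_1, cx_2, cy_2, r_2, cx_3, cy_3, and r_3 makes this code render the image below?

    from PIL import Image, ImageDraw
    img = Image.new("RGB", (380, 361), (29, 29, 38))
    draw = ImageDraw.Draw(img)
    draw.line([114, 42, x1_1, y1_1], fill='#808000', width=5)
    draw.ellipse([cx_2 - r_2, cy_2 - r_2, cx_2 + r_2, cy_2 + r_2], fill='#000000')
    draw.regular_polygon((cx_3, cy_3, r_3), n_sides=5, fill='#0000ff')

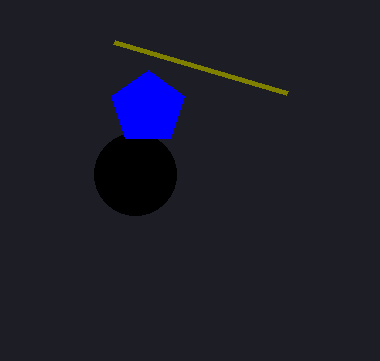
x1_1 = 287; y1_1 = 93; cx_2 = 135; cy_2 = 174; r_2 = 41; cx_3 = 148; cy_3 = 108; r_3 = 38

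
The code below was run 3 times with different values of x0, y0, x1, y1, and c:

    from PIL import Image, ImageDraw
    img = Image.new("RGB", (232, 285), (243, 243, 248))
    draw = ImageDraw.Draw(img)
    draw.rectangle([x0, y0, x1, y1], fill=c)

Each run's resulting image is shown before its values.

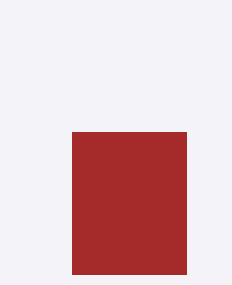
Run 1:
x0 = 72, y0 = 132, x1 = 186, y1 = 274, c = 'brown'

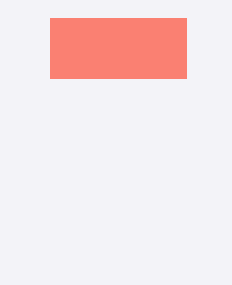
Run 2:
x0 = 50; y0 = 18; x1 = 186; y1 = 78; c = 'salmon'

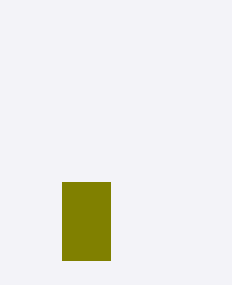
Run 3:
x0 = 62
y0 = 182
x1 = 110
y1 = 260
c = 'olive'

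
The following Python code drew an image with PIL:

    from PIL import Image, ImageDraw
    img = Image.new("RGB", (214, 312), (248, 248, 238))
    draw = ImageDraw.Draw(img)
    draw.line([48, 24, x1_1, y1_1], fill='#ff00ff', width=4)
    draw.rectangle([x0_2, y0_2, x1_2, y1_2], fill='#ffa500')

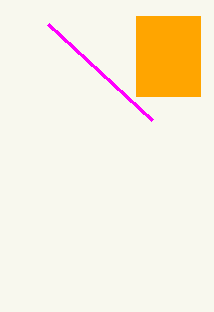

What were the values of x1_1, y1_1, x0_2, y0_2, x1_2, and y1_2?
x1_1 = 152, y1_1 = 120, x0_2 = 136, y0_2 = 16, x1_2 = 200, y1_2 = 96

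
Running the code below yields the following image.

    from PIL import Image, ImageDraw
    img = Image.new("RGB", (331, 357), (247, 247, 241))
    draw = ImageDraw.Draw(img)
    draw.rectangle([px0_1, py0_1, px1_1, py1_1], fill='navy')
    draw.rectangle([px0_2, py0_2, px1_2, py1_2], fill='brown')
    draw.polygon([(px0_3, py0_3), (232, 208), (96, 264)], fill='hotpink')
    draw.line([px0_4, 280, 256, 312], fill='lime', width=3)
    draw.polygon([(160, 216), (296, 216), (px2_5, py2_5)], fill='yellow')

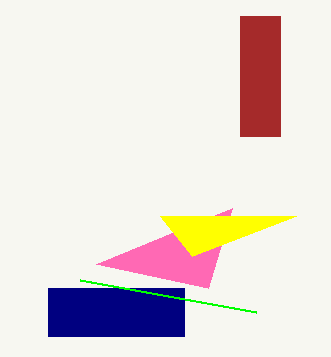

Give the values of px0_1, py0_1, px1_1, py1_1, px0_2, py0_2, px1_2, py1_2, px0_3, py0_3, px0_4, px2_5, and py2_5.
px0_1 = 48; py0_1 = 288; px1_1 = 184; py1_1 = 336; px0_2 = 240; py0_2 = 16; px1_2 = 280; py1_2 = 136; px0_3 = 208; py0_3 = 288; px0_4 = 80; px2_5 = 192; py2_5 = 256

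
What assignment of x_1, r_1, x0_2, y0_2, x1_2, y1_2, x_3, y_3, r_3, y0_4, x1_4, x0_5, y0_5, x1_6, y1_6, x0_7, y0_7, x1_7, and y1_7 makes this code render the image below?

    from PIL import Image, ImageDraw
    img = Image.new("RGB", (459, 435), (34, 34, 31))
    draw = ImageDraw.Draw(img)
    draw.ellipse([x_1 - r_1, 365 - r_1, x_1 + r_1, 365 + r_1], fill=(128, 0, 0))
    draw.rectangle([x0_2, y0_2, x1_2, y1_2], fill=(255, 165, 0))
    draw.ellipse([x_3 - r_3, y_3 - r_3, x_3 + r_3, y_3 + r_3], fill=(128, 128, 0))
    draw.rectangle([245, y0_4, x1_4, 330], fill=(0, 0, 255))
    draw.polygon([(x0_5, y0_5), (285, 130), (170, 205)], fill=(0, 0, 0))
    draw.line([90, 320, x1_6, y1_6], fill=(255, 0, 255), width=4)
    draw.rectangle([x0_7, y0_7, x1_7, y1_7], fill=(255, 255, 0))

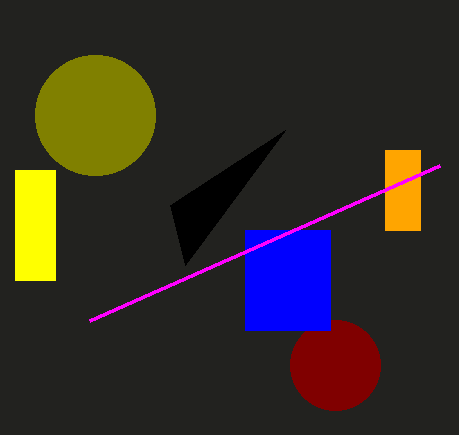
x_1 = 335; r_1 = 45; x0_2 = 385; y0_2 = 150; x1_2 = 420; y1_2 = 230; x_3 = 95; y_3 = 115; r_3 = 60; y0_4 = 230; x1_4 = 330; x0_5 = 185; y0_5 = 265; x1_6 = 440; y1_6 = 165; x0_7 = 15; y0_7 = 170; x1_7 = 55; y1_7 = 280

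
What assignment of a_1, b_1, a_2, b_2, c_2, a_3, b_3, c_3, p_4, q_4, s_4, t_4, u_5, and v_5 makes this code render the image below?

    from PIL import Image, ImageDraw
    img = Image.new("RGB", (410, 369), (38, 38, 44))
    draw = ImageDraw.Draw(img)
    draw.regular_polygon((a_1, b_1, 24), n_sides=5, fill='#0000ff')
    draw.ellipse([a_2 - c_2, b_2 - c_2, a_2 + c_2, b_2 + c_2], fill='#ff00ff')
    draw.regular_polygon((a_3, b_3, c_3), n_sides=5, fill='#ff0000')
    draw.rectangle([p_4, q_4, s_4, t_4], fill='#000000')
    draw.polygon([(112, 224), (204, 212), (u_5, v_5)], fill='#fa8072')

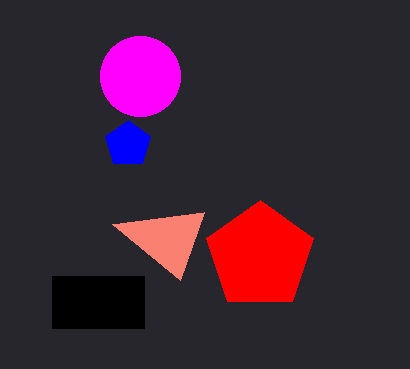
a_1 = 128; b_1 = 144; a_2 = 140; b_2 = 76; c_2 = 40; a_3 = 260; b_3 = 256; c_3 = 56; p_4 = 52; q_4 = 276; s_4 = 144; t_4 = 328; u_5 = 180; v_5 = 280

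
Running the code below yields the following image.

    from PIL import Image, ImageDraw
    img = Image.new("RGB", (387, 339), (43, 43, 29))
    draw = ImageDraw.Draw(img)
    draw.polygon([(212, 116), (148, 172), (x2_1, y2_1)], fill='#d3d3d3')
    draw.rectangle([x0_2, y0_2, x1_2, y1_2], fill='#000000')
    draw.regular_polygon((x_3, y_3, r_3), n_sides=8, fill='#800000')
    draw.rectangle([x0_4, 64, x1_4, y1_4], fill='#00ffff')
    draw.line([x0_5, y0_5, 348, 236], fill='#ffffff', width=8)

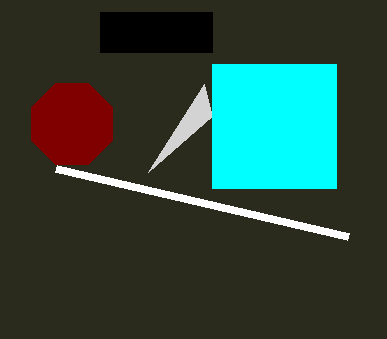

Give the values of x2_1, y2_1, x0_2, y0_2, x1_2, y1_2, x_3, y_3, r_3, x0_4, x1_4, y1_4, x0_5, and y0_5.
x2_1 = 204, y2_1 = 84, x0_2 = 100, y0_2 = 12, x1_2 = 212, y1_2 = 52, x_3 = 72, y_3 = 124, r_3 = 44, x0_4 = 212, x1_4 = 336, y1_4 = 188, x0_5 = 56, y0_5 = 168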